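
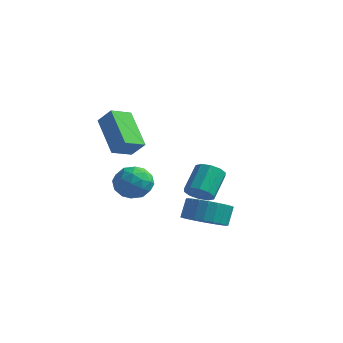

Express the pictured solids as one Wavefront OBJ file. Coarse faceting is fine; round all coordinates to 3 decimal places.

v -2.349 -1.987 1.86
v -3.708 -1.288 3.134
v -2.146 -1.027 1.549
v -3.505 -0.327 2.823
v -1.695 -1.913 2.517
v -3.054 -1.213 3.791
v -1.492 -0.952 2.206
v -2.851 -0.253 3.48
v -1.724 2.671 -1.58
v -1.054 2.836 -1.596
v -1.287 3.874 -0.596
v -1.956 3.709 -0.58
v -1.255 3.073 -1.888
v -1.488 4.111 -0.888
v -1.635 3.156 -2.063
v -1.868 4.194 -1.063
v -2.049 3.054 -2.053
v -2.282 4.092 -1.053
v -2.339 2.805 -1.863
v -2.571 3.843 -0.862
v -2.393 2.506 -1.564
v -2.626 3.544 -0.564
v -2.192 2.269 -1.272
v -2.425 3.307 -0.272
v -1.812 2.186 -1.097
v -2.045 3.224 -0.097
v -1.398 2.288 -1.107
v -1.631 3.326 -0.107
v -1.109 2.537 -1.298
v -1.341 3.575 -0.297
v -2.787 -0.643 0.488
v -1.936 -0.515 0.688
v -2.404 -1.325 -0.708
v -1.553 -1.197 -0.508
v -2.042 -1.75 -0.023
v -2.279 -1.328 0.716
v -2.061 -0.512 -0.736
v -2.298 -0.09 0.003
v -1.488 -0.433 -0.069
v -1.476 -1.199 0.372
v -2.864 -0.641 -0.392
v -2.852 -1.407 0.049
v -2.396 -0.519 0.693
v -1.944 -1.321 -0.713
v -2.232 -1.646 -0.428
v -1.732 -1.571 -0.31
v -2.597 -0.997 0.709
v -2.097 -0.922 0.827
v -2.158 -1.648 0.409
v -2.243 -0.918 -0.847
v -1.743 -0.843 -0.729
v -2.608 -0.269 0.29
v -2.108 -0.194 0.408
v -2.182 -0.192 -0.429
v -1.632 -0.396 0.365
v -1.406 -0.797 -0.337
v -1.705 -0.394 -0.471
v -1.845 -0.146 -0.037
v -1.625 -0.845 0.625
v -1.399 -1.247 -0.078
v -1.686 -1.572 0.207
v -1.826 -1.324 0.641
v -1.361 -0.798 0.18
v -2.941 -0.593 0.058
v -2.715 -0.995 -0.645
v -2.514 -0.516 -0.661
v -2.654 -0.268 -0.227
v -2.934 -1.043 0.317
v -2.708 -1.444 -0.385
v -2.495 -1.694 0.017
v -2.635 -1.446 0.451
v -2.979 -1.042 -0.2
v -0.556 1.579 -2.517
v 0.407 1.43 -2.346
v 0.32 1.891 -1.452
v -0.644 2.041 -1.623
v 0.414 1.773 -2.522
v 0.327 2.235 -1.628
v 0.274 2.087 -2.698
v 0.187 2.549 -1.804
v 0.007 2.323 -2.846
v -0.08 2.785 -1.952
v -0.346 2.447 -2.945
v -0.433 2.909 -2.051
v -0.73 2.438 -2.978
v -0.818 2.9 -2.084
v -1.089 2.298 -2.941
v -1.176 2.76 -2.047
v -1.366 2.049 -2.839
v -1.453 2.511 -1.945
v -1.52 1.729 -2.688
v -1.607 2.19 -1.794
v -1.527 1.385 -2.512
v -1.614 1.847 -1.618
v -1.387 1.071 -2.336
v -1.474 1.533 -1.442
v -1.12 0.835 -2.188
v -1.207 1.297 -1.294
v -0.767 0.711 -2.089
v -0.854 1.173 -1.195
v -0.382 0.72 -2.056
v -0.47 1.182 -1.162
v -0.024 0.86 -2.093
v -0.111 1.322 -1.199
v 0.253 1.109 -2.195
v 0.166 1.571 -1.301
f 2 4 1
f 5 2 1
f 1 4 3
f 3 5 1
f 2 8 4
f 6 2 5
f 6 8 2
f 4 8 3
f 7 5 3
f 3 8 7
f 7 6 5
f 8 6 7
f 10 9 13
f 10 13 11
f 11 13 14
f 11 14 12
f 13 9 15
f 13 15 14
f 14 15 16
f 14 16 12
f 15 9 17
f 15 17 16
f 16 17 18
f 16 18 12
f 17 9 19
f 17 19 18
f 18 19 20
f 18 20 12
f 19 9 21
f 19 21 20
f 20 21 22
f 20 22 12
f 21 9 23
f 21 23 22
f 22 23 24
f 22 24 12
f 23 9 25
f 23 25 24
f 24 25 26
f 24 26 12
f 25 9 27
f 25 27 26
f 26 27 28
f 26 28 12
f 27 9 29
f 27 29 28
f 28 29 30
f 28 30 12
f 29 9 10
f 29 10 30
f 30 10 11
f 30 11 12
f 31 68 47
f 68 42 71
f 47 71 36
f 68 71 47
f 31 47 43
f 47 36 48
f 43 48 32
f 47 48 43
f 31 43 52
f 43 32 53
f 52 53 38
f 43 53 52
f 31 52 64
f 52 38 67
f 64 67 41
f 52 67 64
f 31 64 68
f 64 41 72
f 68 72 42
f 64 72 68
f 32 48 59
f 48 36 62
f 59 62 40
f 48 62 59
f 36 71 49
f 71 42 70
f 49 70 35
f 71 70 49
f 42 72 69
f 72 41 65
f 69 65 33
f 72 65 69
f 41 67 66
f 67 38 54
f 66 54 37
f 67 54 66
f 38 53 58
f 53 32 55
f 58 55 39
f 53 55 58
f 34 60 46
f 60 40 61
f 46 61 35
f 60 61 46
f 34 46 44
f 46 35 45
f 44 45 33
f 46 45 44
f 34 44 51
f 44 33 50
f 51 50 37
f 44 50 51
f 34 51 56
f 51 37 57
f 56 57 39
f 51 57 56
f 34 56 60
f 56 39 63
f 60 63 40
f 56 63 60
f 35 61 49
f 61 40 62
f 49 62 36
f 61 62 49
f 33 45 69
f 45 35 70
f 69 70 42
f 45 70 69
f 37 50 66
f 50 33 65
f 66 65 41
f 50 65 66
f 39 57 58
f 57 37 54
f 58 54 38
f 57 54 58
f 40 63 59
f 63 39 55
f 59 55 32
f 63 55 59
f 74 73 77
f 74 77 75
f 75 77 78
f 75 78 76
f 77 73 79
f 77 79 78
f 78 79 80
f 78 80 76
f 79 73 81
f 79 81 80
f 80 81 82
f 80 82 76
f 81 73 83
f 81 83 82
f 82 83 84
f 82 84 76
f 83 73 85
f 83 85 84
f 84 85 86
f 84 86 76
f 85 73 87
f 85 87 86
f 86 87 88
f 86 88 76
f 87 73 89
f 87 89 88
f 88 89 90
f 88 90 76
f 89 73 91
f 89 91 90
f 90 91 92
f 90 92 76
f 91 73 93
f 91 93 92
f 92 93 94
f 92 94 76
f 93 73 95
f 93 95 94
f 94 95 96
f 94 96 76
f 95 73 97
f 95 97 96
f 96 97 98
f 96 98 76
f 97 73 99
f 97 99 98
f 98 99 100
f 98 100 76
f 99 73 101
f 99 101 100
f 100 101 102
f 100 102 76
f 101 73 103
f 101 103 102
f 102 103 104
f 102 104 76
f 103 73 105
f 103 105 104
f 104 105 106
f 104 106 76
f 105 73 74
f 105 74 106
f 106 74 75
f 106 75 76



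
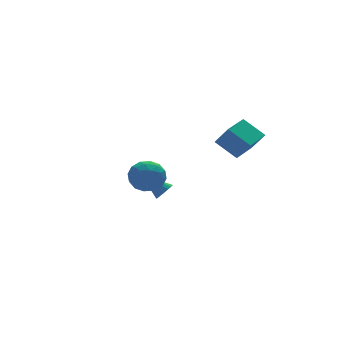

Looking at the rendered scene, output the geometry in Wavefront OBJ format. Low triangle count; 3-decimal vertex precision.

v 0.538 -3.192 2.194
v 0.961 -3.955 3.352
v 1.924 -2.186 2.351
v 2.347 -2.949 3.509
v 1.373 -4.191 1.231
v 1.796 -4.954 2.389
v 2.759 -3.185 1.388
v 3.182 -3.948 2.546
v -3.486 -1.535 -0.599
v -2.451 -1.883 -0.819
v -3.649 -2.817 0.659
v -2.614 -3.165 0.439
v -2.777 -2.178 0.93
v -2.677 -1.385 0.152
v -3.423 -3.315 -0.312
v -3.323 -2.522 -1.09
v -2.412 -2.983 -0.642
v -2.012 -2.28 0.125
v -4.088 -2.42 -0.285
v -3.688 -1.717 0.482
v -2.954 -1.597 -0.82
v -3.146 -3.103 0.66
v -3.242 -2.523 0.948
v -2.633 -2.727 0.819
v -3.087 -1.304 -0.249
v -2.478 -1.509 -0.378
v -2.67 -1.682 0.65
v -3.622 -3.191 0.218
v -3.013 -3.396 0.089
v -3.467 -1.973 -0.979
v -2.858 -2.177 -1.108
v -3.43 -3.018 -0.81
v -2.323 -2.448 -0.845
v -2.418 -3.201 -0.105
v -2.894 -3.289 -0.547
v -2.835 -2.823 -1.004
v -2.088 -2.034 -0.394
v -2.184 -2.788 0.346
v -2.28 -2.207 0.634
v -2.221 -1.742 0.177
v -2.065 -2.681 -0.29
v -3.916 -1.912 -0.506
v -4.012 -2.666 0.234
v -3.879 -2.958 -0.337
v -3.82 -2.493 -0.794
v -3.682 -1.499 -0.055
v -3.777 -2.252 0.685
v -3.265 -1.877 0.844
v -3.206 -1.411 0.387
v -4.035 -2.019 0.13
v 0.452 3.338 -4.265
v 0.901 3.196 -3.747
v -0.592 4.302 -3.095
v 1.013 3.461 -3.865
v 1.015 3.702 -4.062
v 0.905 3.871 -4.3
v 0.705 3.935 -4.53
v 0.455 3.88 -4.708
v 0.205 3.718 -4.798
v 0.003 3.481 -4.783
v -0.109 3.216 -4.665
v -0.111 2.975 -4.467
v -0.001 2.806 -4.23
v 0.199 2.742 -4
v 0.449 2.797 -3.822
v 0.699 2.959 -3.731
f 2 4 1
f 5 2 1
f 1 4 3
f 3 5 1
f 2 8 4
f 6 2 5
f 6 8 2
f 4 8 3
f 7 5 3
f 3 8 7
f 7 6 5
f 8 6 7
f 9 46 25
f 46 20 49
f 25 49 14
f 46 49 25
f 9 25 21
f 25 14 26
f 21 26 10
f 25 26 21
f 9 21 30
f 21 10 31
f 30 31 16
f 21 31 30
f 9 30 42
f 30 16 45
f 42 45 19
f 30 45 42
f 9 42 46
f 42 19 50
f 46 50 20
f 42 50 46
f 10 26 37
f 26 14 40
f 37 40 18
f 26 40 37
f 14 49 27
f 49 20 48
f 27 48 13
f 49 48 27
f 20 50 47
f 50 19 43
f 47 43 11
f 50 43 47
f 19 45 44
f 45 16 32
f 44 32 15
f 45 32 44
f 16 31 36
f 31 10 33
f 36 33 17
f 31 33 36
f 12 38 24
f 38 18 39
f 24 39 13
f 38 39 24
f 12 24 22
f 24 13 23
f 22 23 11
f 24 23 22
f 12 22 29
f 22 11 28
f 29 28 15
f 22 28 29
f 12 29 34
f 29 15 35
f 34 35 17
f 29 35 34
f 12 34 38
f 34 17 41
f 38 41 18
f 34 41 38
f 13 39 27
f 39 18 40
f 27 40 14
f 39 40 27
f 11 23 47
f 23 13 48
f 47 48 20
f 23 48 47
f 15 28 44
f 28 11 43
f 44 43 19
f 28 43 44
f 17 35 36
f 35 15 32
f 36 32 16
f 35 32 36
f 18 41 37
f 41 17 33
f 37 33 10
f 41 33 37
f 52 51 54
f 52 54 53
f 54 51 55
f 54 55 53
f 55 51 56
f 55 56 53
f 56 51 57
f 56 57 53
f 57 51 58
f 57 58 53
f 58 51 59
f 58 59 53
f 59 51 60
f 59 60 53
f 60 51 61
f 60 61 53
f 61 51 62
f 61 62 53
f 62 51 63
f 62 63 53
f 63 51 64
f 63 64 53
f 64 51 65
f 64 65 53
f 65 51 66
f 65 66 53
f 66 51 52
f 66 52 53



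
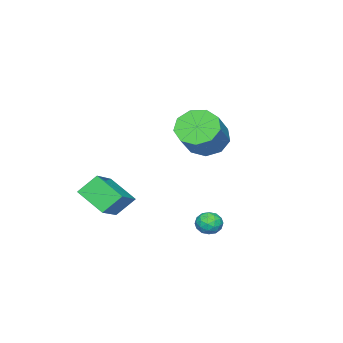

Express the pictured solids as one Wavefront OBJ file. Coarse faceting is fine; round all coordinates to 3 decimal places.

v 2.628 4.115 -0.012
v 2.946 3.935 -0.552
v 2.854 3.185 0.432
v 3.172 3.005 -0.108
v 3.416 3.475 0.273
v 3.276 4.049 -0.002
v 2.524 3.071 -0.118
v 2.384 3.645 -0.393
v 2.882 3.289 -0.617
v 3.433 3.539 -0.376
v 2.367 3.581 0.256
v 2.918 3.831 0.497
v 2.767 4.106 -0.321
v 3.033 3.014 0.201
v 3.176 3.29 0.425
v 3.363 3.184 0.108
v 2.961 4.174 0.002
v 3.148 4.068 -0.315
v 3.425 3.797 0.17
v 2.652 3.052 0.195
v 2.839 2.946 -0.122
v 2.437 3.936 -0.228
v 2.624 3.83 -0.545
v 2.375 3.323 -0.29
v 2.916 3.621 -0.677
v 3.049 3.075 -0.416
v 2.668 3.113 -0.422
v 2.586 3.451 -0.583
v 3.24 3.768 -0.535
v 3.373 3.221 -0.274
v 3.517 3.497 -0.05
v 3.435 3.835 -0.211
v 3.203 3.388 -0.573
v 2.427 3.899 0.154
v 2.56 3.352 0.415
v 2.365 3.285 0.091
v 2.283 3.623 -0.07
v 2.751 4.045 0.296
v 2.884 3.499 0.557
v 3.214 3.669 0.463
v 3.132 4.007 0.302
v 2.597 3.732 0.453
v 1.393 -1.277 -0.395
v 1.297 -2.703 0.506
v 3.154 -0.782 0.575
v 3.057 -2.208 1.477
v 2.063 -1.892 -1.297
v 1.966 -3.318 -0.395
v 3.823 -1.397 -0.326
v 3.727 -2.823 0.575
v -1.733 0.548 2.753
v -1.082 0.894 1.937
v 0.345 1.258 3.23
v -0.307 0.912 4.047
v -1.479 1.471 2.212
v -0.052 1.835 3.505
v -1.995 1.616 2.74
v -0.568 1.981 4.034
v -2.388 1.262 3.275
v -0.961 1.626 4.568
v -2.476 0.573 3.565
v -1.049 0.938 4.858
v -2.216 -0.127 3.476
v -0.789 0.237 4.769
v -1.73 -0.512 3.048
v -0.303 -0.147 4.342
v -1.246 -0.401 2.483
v 0.181 -0.036 3.776
v -0.99 0.154 2.044
v 0.437 0.519 3.337
f 1 38 17
f 38 12 41
f 17 41 6
f 38 41 17
f 1 17 13
f 17 6 18
f 13 18 2
f 17 18 13
f 1 13 22
f 13 2 23
f 22 23 8
f 13 23 22
f 1 22 34
f 22 8 37
f 34 37 11
f 22 37 34
f 1 34 38
f 34 11 42
f 38 42 12
f 34 42 38
f 2 18 29
f 18 6 32
f 29 32 10
f 18 32 29
f 6 41 19
f 41 12 40
f 19 40 5
f 41 40 19
f 12 42 39
f 42 11 35
f 39 35 3
f 42 35 39
f 11 37 36
f 37 8 24
f 36 24 7
f 37 24 36
f 8 23 28
f 23 2 25
f 28 25 9
f 23 25 28
f 4 30 16
f 30 10 31
f 16 31 5
f 30 31 16
f 4 16 14
f 16 5 15
f 14 15 3
f 16 15 14
f 4 14 21
f 14 3 20
f 21 20 7
f 14 20 21
f 4 21 26
f 21 7 27
f 26 27 9
f 21 27 26
f 4 26 30
f 26 9 33
f 30 33 10
f 26 33 30
f 5 31 19
f 31 10 32
f 19 32 6
f 31 32 19
f 3 15 39
f 15 5 40
f 39 40 12
f 15 40 39
f 7 20 36
f 20 3 35
f 36 35 11
f 20 35 36
f 9 27 28
f 27 7 24
f 28 24 8
f 27 24 28
f 10 33 29
f 33 9 25
f 29 25 2
f 33 25 29
f 44 46 43
f 47 44 43
f 43 46 45
f 45 47 43
f 44 50 46
f 48 44 47
f 48 50 44
f 46 50 45
f 49 47 45
f 45 50 49
f 49 48 47
f 50 48 49
f 52 51 55
f 52 55 53
f 53 55 56
f 53 56 54
f 55 51 57
f 55 57 56
f 56 57 58
f 56 58 54
f 57 51 59
f 57 59 58
f 58 59 60
f 58 60 54
f 59 51 61
f 59 61 60
f 60 61 62
f 60 62 54
f 61 51 63
f 61 63 62
f 62 63 64
f 62 64 54
f 63 51 65
f 63 65 64
f 64 65 66
f 64 66 54
f 65 51 67
f 65 67 66
f 66 67 68
f 66 68 54
f 67 51 69
f 67 69 68
f 68 69 70
f 68 70 54
f 69 51 52
f 69 52 70
f 70 52 53
f 70 53 54



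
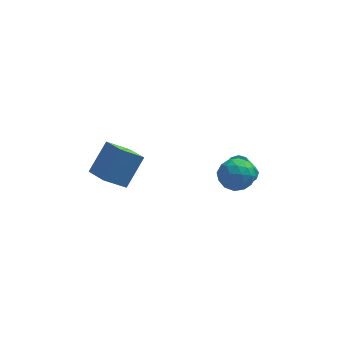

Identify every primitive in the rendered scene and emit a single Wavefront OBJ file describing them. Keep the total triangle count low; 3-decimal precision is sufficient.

v -2.365 -1.16 0.147
v -1.666 -0.287 1.414
v -3.053 -0.072 -0.223
v -2.355 0.801 1.044
v -1.425 -0.821 -0.604
v -0.727 0.052 0.663
v -2.114 0.267 -0.974
v -1.415 1.14 0.293
v 2.7 0.953 -1.553
v 3.215 1.51 -1.101
v 3.085 -0.11 -0.679
v 3.6 0.447 -0.227
v 2.721 0.528 -0.189
v 2.483 1.185 -0.729
v 3.817 0.215 -1.051
v 3.579 0.872 -1.591
v 3.905 1.054 -0.791
v 3.228 1.248 -0.258
v 3.072 0.152 -1.522
v 2.395 0.346 -0.989
v 2.924 1.325 -1.404
v 3.376 0.075 -0.376
v 2.859 0.122 -0.354
v 3.162 0.45 -0.088
v 2.494 1.134 -1.185
v 2.797 1.461 -0.919
v 2.506 0.884 -0.383
v 3.503 -0.061 -0.861
v 3.806 0.266 -0.595
v 3.138 0.95 -1.692
v 3.441 1.278 -1.426
v 3.794 0.516 -1.397
v 3.632 1.385 -0.956
v 3.858 0.76 -0.442
v 3.986 0.623 -0.927
v 3.846 1.009 -1.244
v 3.234 1.498 -0.643
v 3.46 0.873 -0.129
v 2.944 0.921 -0.106
v 2.804 1.307 -0.424
v 3.64 1.23 -0.46
v 2.84 0.527 -1.651
v 3.066 -0.098 -1.137
v 3.496 0.093 -1.356
v 3.356 0.479 -1.674
v 2.442 0.64 -1.338
v 2.668 0.015 -0.824
v 2.454 0.391 -0.536
v 2.314 0.777 -0.853
v 2.66 0.17 -1.32
v 3.638 3.941 -3.592
v 4.165 3.904 -3.406
v 3.729 3.343 -2.282
v 3.202 3.379 -2.468
v 4.011 4.238 -3.299
v 3.575 3.677 -2.175
v 3.682 4.433 -3.329
v 3.246 3.871 -2.205
v 3.333 4.398 -3.482
v 2.897 3.836 -2.358
v 3.127 4.148 -3.687
v 2.69 3.587 -2.563
v 3.159 3.802 -3.847
v 2.723 3.24 -2.723
v 3.416 3.521 -3.888
v 2.98 2.959 -2.764
v 3.777 3.436 -3.791
v 3.341 2.874 -2.667
v 4.072 3.588 -3.6
v 3.636 3.026 -2.476
f 2 4 1
f 5 2 1
f 1 4 3
f 3 5 1
f 2 8 4
f 6 2 5
f 6 8 2
f 4 8 3
f 7 5 3
f 3 8 7
f 7 6 5
f 8 6 7
f 9 46 25
f 46 20 49
f 25 49 14
f 46 49 25
f 9 25 21
f 25 14 26
f 21 26 10
f 25 26 21
f 9 21 30
f 21 10 31
f 30 31 16
f 21 31 30
f 9 30 42
f 30 16 45
f 42 45 19
f 30 45 42
f 9 42 46
f 42 19 50
f 46 50 20
f 42 50 46
f 10 26 37
f 26 14 40
f 37 40 18
f 26 40 37
f 14 49 27
f 49 20 48
f 27 48 13
f 49 48 27
f 20 50 47
f 50 19 43
f 47 43 11
f 50 43 47
f 19 45 44
f 45 16 32
f 44 32 15
f 45 32 44
f 16 31 36
f 31 10 33
f 36 33 17
f 31 33 36
f 12 38 24
f 38 18 39
f 24 39 13
f 38 39 24
f 12 24 22
f 24 13 23
f 22 23 11
f 24 23 22
f 12 22 29
f 22 11 28
f 29 28 15
f 22 28 29
f 12 29 34
f 29 15 35
f 34 35 17
f 29 35 34
f 12 34 38
f 34 17 41
f 38 41 18
f 34 41 38
f 13 39 27
f 39 18 40
f 27 40 14
f 39 40 27
f 11 23 47
f 23 13 48
f 47 48 20
f 23 48 47
f 15 28 44
f 28 11 43
f 44 43 19
f 28 43 44
f 17 35 36
f 35 15 32
f 36 32 16
f 35 32 36
f 18 41 37
f 41 17 33
f 37 33 10
f 41 33 37
f 52 51 55
f 52 55 53
f 53 55 56
f 53 56 54
f 55 51 57
f 55 57 56
f 56 57 58
f 56 58 54
f 57 51 59
f 57 59 58
f 58 59 60
f 58 60 54
f 59 51 61
f 59 61 60
f 60 61 62
f 60 62 54
f 61 51 63
f 61 63 62
f 62 63 64
f 62 64 54
f 63 51 65
f 63 65 64
f 64 65 66
f 64 66 54
f 65 51 67
f 65 67 66
f 66 67 68
f 66 68 54
f 67 51 69
f 67 69 68
f 68 69 70
f 68 70 54
f 69 51 52
f 69 52 70
f 70 52 53
f 70 53 54



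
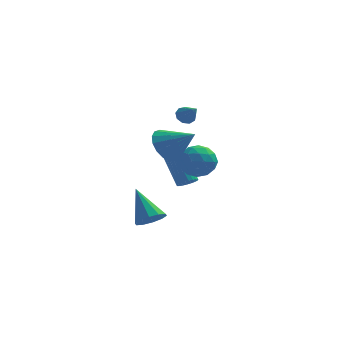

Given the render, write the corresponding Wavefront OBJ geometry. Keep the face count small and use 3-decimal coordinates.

v 0.546 -2.495 1.575
v 0.995 -2.842 0.801
v 1.814 -2.925 2.505
v 1.131 -2.403 0.82
v 1.132 -1.986 1.011
v 1 -1.684 1.332
v 0.763 -1.569 1.708
v 0.477 -1.666 2.054
v 0.206 -1.952 2.291
v 0.013 -2.363 2.363
v -0.057 -2.804 2.255
v 0.01 -3.174 1.992
v 0.201 -3.389 1.632
v 0.47 -3.398 1.26
v 0.757 -3.201 0.96
v 1.123 1.716 -2.641
v 1.515 1.547 -2.327
v 0.669 2.675 -0.665
v 0.277 2.844 -0.979
v 1.597 1.721 -2.404
v 0.751 2.849 -0.741
v 1.606 1.894 -2.517
v 0.76 3.022 -0.854
v 1.542 2.04 -2.648
v 0.696 3.168 -0.986
v 1.414 2.137 -2.779
v 0.568 3.265 -1.116
v 1.242 2.169 -2.889
v 0.396 3.298 -1.226
v 1.051 2.133 -2.961
v 0.206 3.261 -1.298
v 0.872 2.033 -2.984
v 0.026 3.161 -1.321
v 0.731 1.885 -2.955
v -0.115 3.013 -1.293
v 0.649 1.711 -2.879
v -0.197 2.839 -1.216
v 0.64 1.538 -2.766
v -0.206 2.666 -1.103
v 0.704 1.392 -2.634
v -0.142 2.52 -0.972
v 0.832 1.295 -2.504
v -0.014 2.423 -0.841
v 1.004 1.262 -2.394
v 0.158 2.391 -0.731
v 1.194 1.299 -2.322
v 0.349 2.427 -0.659
v 1.374 1.399 -2.299
v 0.528 2.527 -0.636
v -0.356 -0.436 -4.049
v 0.037 -0.833 -3.505
v -1.164 0.676 -2.651
v 0.31 -0.461 -3.644
v 0.328 -0.079 -3.938
v 0.085 0.167 -4.274
v -0.327 0.182 -4.524
v -0.75 -0.039 -4.592
v -1.023 -0.411 -4.453
v -1.041 -0.793 -4.16
v -0.798 -1.039 -3.824
v -0.386 -1.054 -3.574
v 1.677 0.303 -0.1
v 2.499 -0.135 0.068
v 1.021 -1.045 -0.408
v 1.843 -1.483 -0.24
v 1.366 -1.082 0.472
v 1.771 -0.249 0.663
v 1.749 -0.931 -1.003
v 2.154 -0.098 -0.812
v 2.543 -0.898 -0.489
v 2.306 -0.991 0.422
v 1.214 -0.189 -0.762
v 0.977 -0.282 0.149
v 2.146 0.203 0.011
v 1.374 -1.383 -0.351
v 1.094 -1.147 0.067
v 1.577 -1.404 0.166
v 1.718 0.136 0.36
v 2.201 -0.122 0.46
v 1.535 -0.679 0.697
v 1.319 -1.058 -0.8
v 1.802 -1.316 -0.7
v 1.943 0.224 -0.506
v 2.426 -0.033 -0.407
v 1.985 -0.501 -1.037
v 2.655 -0.503 -0.218
v 2.269 -1.296 -0.399
v 2.214 -0.972 -0.847
v 2.452 -0.482 -0.735
v 2.515 -0.558 0.318
v 2.13 -1.351 0.137
v 1.849 -1.115 0.555
v 2.088 -0.625 0.667
v 2.541 -1.007 -0.01
v 1.39 0.171 -0.477
v 1.005 -0.622 -0.658
v 1.432 -0.555 -1.007
v 1.671 -0.065 -0.895
v 1.251 0.116 0.059
v 0.865 -0.677 -0.122
v 1.068 -0.698 0.395
v 1.306 -0.208 0.507
v 0.979 -0.173 -0.33
v 1.135 0.482 2.199
v 1.328 0.232 1.798
v 1.685 -0.282 2.941
v 1.546 0.486 1.897
v 1.572 0.738 2.137
v 1.394 0.87 2.406
v 1.094 0.821 2.578
v 0.813 0.614 2.572
v 0.683 0.345 2.392
v 0.764 0.141 2.121
v 1.019 0.096 1.887
f 2 1 4
f 2 4 3
f 4 1 5
f 4 5 3
f 5 1 6
f 5 6 3
f 6 1 7
f 6 7 3
f 7 1 8
f 7 8 3
f 8 1 9
f 8 9 3
f 9 1 10
f 9 10 3
f 10 1 11
f 10 11 3
f 11 1 12
f 11 12 3
f 12 1 13
f 12 13 3
f 13 1 14
f 13 14 3
f 14 1 15
f 14 15 3
f 15 1 2
f 15 2 3
f 17 16 20
f 17 20 18
f 18 20 21
f 18 21 19
f 20 16 22
f 20 22 21
f 21 22 23
f 21 23 19
f 22 16 24
f 22 24 23
f 23 24 25
f 23 25 19
f 24 16 26
f 24 26 25
f 25 26 27
f 25 27 19
f 26 16 28
f 26 28 27
f 27 28 29
f 27 29 19
f 28 16 30
f 28 30 29
f 29 30 31
f 29 31 19
f 30 16 32
f 30 32 31
f 31 32 33
f 31 33 19
f 32 16 34
f 32 34 33
f 33 34 35
f 33 35 19
f 34 16 36
f 34 36 35
f 35 36 37
f 35 37 19
f 36 16 38
f 36 38 37
f 37 38 39
f 37 39 19
f 38 16 40
f 38 40 39
f 39 40 41
f 39 41 19
f 40 16 42
f 40 42 41
f 41 42 43
f 41 43 19
f 42 16 44
f 42 44 43
f 43 44 45
f 43 45 19
f 44 16 46
f 44 46 45
f 45 46 47
f 45 47 19
f 46 16 48
f 46 48 47
f 47 48 49
f 47 49 19
f 48 16 17
f 48 17 49
f 49 17 18
f 49 18 19
f 51 50 53
f 51 53 52
f 53 50 54
f 53 54 52
f 54 50 55
f 54 55 52
f 55 50 56
f 55 56 52
f 56 50 57
f 56 57 52
f 57 50 58
f 57 58 52
f 58 50 59
f 58 59 52
f 59 50 60
f 59 60 52
f 60 50 61
f 60 61 52
f 61 50 51
f 61 51 52
f 62 99 78
f 99 73 102
f 78 102 67
f 99 102 78
f 62 78 74
f 78 67 79
f 74 79 63
f 78 79 74
f 62 74 83
f 74 63 84
f 83 84 69
f 74 84 83
f 62 83 95
f 83 69 98
f 95 98 72
f 83 98 95
f 62 95 99
f 95 72 103
f 99 103 73
f 95 103 99
f 63 79 90
f 79 67 93
f 90 93 71
f 79 93 90
f 67 102 80
f 102 73 101
f 80 101 66
f 102 101 80
f 73 103 100
f 103 72 96
f 100 96 64
f 103 96 100
f 72 98 97
f 98 69 85
f 97 85 68
f 98 85 97
f 69 84 89
f 84 63 86
f 89 86 70
f 84 86 89
f 65 91 77
f 91 71 92
f 77 92 66
f 91 92 77
f 65 77 75
f 77 66 76
f 75 76 64
f 77 76 75
f 65 75 82
f 75 64 81
f 82 81 68
f 75 81 82
f 65 82 87
f 82 68 88
f 87 88 70
f 82 88 87
f 65 87 91
f 87 70 94
f 91 94 71
f 87 94 91
f 66 92 80
f 92 71 93
f 80 93 67
f 92 93 80
f 64 76 100
f 76 66 101
f 100 101 73
f 76 101 100
f 68 81 97
f 81 64 96
f 97 96 72
f 81 96 97
f 70 88 89
f 88 68 85
f 89 85 69
f 88 85 89
f 71 94 90
f 94 70 86
f 90 86 63
f 94 86 90
f 105 104 107
f 105 107 106
f 107 104 108
f 107 108 106
f 108 104 109
f 108 109 106
f 109 104 110
f 109 110 106
f 110 104 111
f 110 111 106
f 111 104 112
f 111 112 106
f 112 104 113
f 112 113 106
f 113 104 114
f 113 114 106
f 114 104 105
f 114 105 106



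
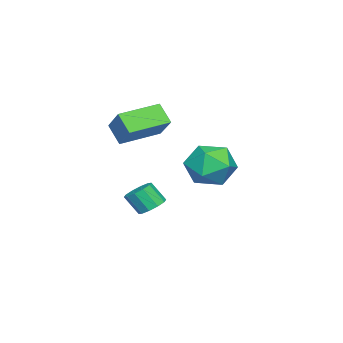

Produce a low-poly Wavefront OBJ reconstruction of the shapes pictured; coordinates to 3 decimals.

v 2.803 2.372 0.543
v 3.61 3.004 1.278
v 4.35 1.796 -0.658
v 5.157 2.428 0.077
v 4.591 1.387 0.511
v 3.636 1.743 1.253
v 4.324 3.057 -0.633
v 3.369 3.413 0.109
v 4.55 3.428 0.551
v 4.715 2.396 1.258
v 3.245 2.404 -0.638
v 3.41 1.372 0.069
v 2.207 -0.52 1.273
v 1.803 -1.193 2.167
v 3.129 0.311 2.313
v 2.725 -0.361 3.208
v 3.735 -1.839 0.972
v 3.331 -2.511 1.867
v 4.657 -1.007 2.013
v 4.253 -1.68 2.907
v 1.177 -1.3 -3.653
v 1.527 -1.825 -4.039
v 1.593 -2.506 -3.053
v 1.243 -1.98 -2.667
v 1.843 -1.543 -3.866
v 1.909 -2.224 -2.88
v 1.904 -1.168 -3.611
v 1.97 -1.849 -2.625
v 1.688 -0.843 -3.372
v 1.754 -1.524 -2.386
v 1.276 -0.693 -3.241
v 1.342 -1.374 -2.255
v 0.827 -0.774 -3.267
v 0.893 -1.455 -2.281
v 0.511 -1.056 -3.44
v 0.577 -1.737 -2.454
v 0.45 -1.431 -3.695
v 0.516 -2.112 -2.709
v 0.666 -1.756 -3.934
v 0.732 -2.437 -2.948
v 1.078 -1.906 -4.065
v 1.144 -2.587 -3.079
f 1 12 6
f 1 6 2
f 1 2 8
f 1 8 11
f 1 11 12
f 2 6 10
f 6 12 5
f 12 11 3
f 11 8 7
f 8 2 9
f 4 10 5
f 4 5 3
f 4 3 7
f 4 7 9
f 4 9 10
f 5 10 6
f 3 5 12
f 7 3 11
f 9 7 8
f 10 9 2
f 14 16 13
f 17 14 13
f 13 16 15
f 15 17 13
f 14 20 16
f 18 14 17
f 18 20 14
f 16 20 15
f 19 17 15
f 15 20 19
f 19 18 17
f 20 18 19
f 22 21 25
f 22 25 23
f 23 25 26
f 23 26 24
f 25 21 27
f 25 27 26
f 26 27 28
f 26 28 24
f 27 21 29
f 27 29 28
f 28 29 30
f 28 30 24
f 29 21 31
f 29 31 30
f 30 31 32
f 30 32 24
f 31 21 33
f 31 33 32
f 32 33 34
f 32 34 24
f 33 21 35
f 33 35 34
f 34 35 36
f 34 36 24
f 35 21 37
f 35 37 36
f 36 37 38
f 36 38 24
f 37 21 39
f 37 39 38
f 38 39 40
f 38 40 24
f 39 21 41
f 39 41 40
f 40 41 42
f 40 42 24
f 41 21 22
f 41 22 42
f 42 22 23
f 42 23 24



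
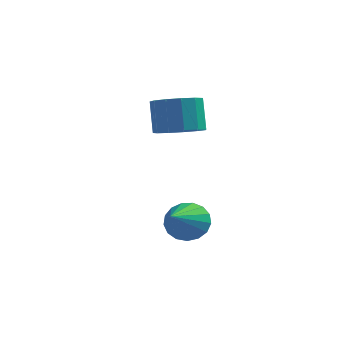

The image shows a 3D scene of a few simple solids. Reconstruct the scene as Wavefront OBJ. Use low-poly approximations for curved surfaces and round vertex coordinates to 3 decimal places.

v 0.117 1.158 -1.767
v 0.911 1.025 -2.096
v 0.223 -0.678 -0.773
v 0.984 1.224 -1.738
v 0.858 1.407 -1.386
v 0.562 1.533 -1.121
v 0.164 1.574 -1.005
v -0.244 1.518 -1.063
v -0.57 1.381 -1.282
v -0.739 1.192 -1.613
v -0.711 0.995 -1.979
v -0.494 0.835 -2.296
v -0.137 0.75 -2.493
v 0.278 0.758 -2.523
v 0.657 0.857 -2.38
v -1.092 3.484 1.667
v -0.333 4.104 1.628
v -0.65 4.575 2.995
v -1.408 3.956 3.033
v -0.77 4.38 1.432
v -1.086 4.851 2.799
v -1.308 4.371 1.31
v -1.625 4.843 2.677
v -1.778 4.081 1.302
v -2.094 4.553 2.668
v -2.03 3.602 1.409
v -2.346 4.073 2.776
v -1.984 3.085 1.598
v -2.3 3.556 2.965
v -1.655 2.695 1.809
v -1.971 3.166 3.175
v -1.147 2.555 1.974
v -1.463 3.027 3.341
v -0.621 2.711 2.042
v -0.938 3.183 3.409
v -0.245 3.112 1.991
v -0.562 3.584 3.358
v -0.138 3.631 1.837
v -0.454 4.103 3.203
f 2 1 4
f 2 4 3
f 4 1 5
f 4 5 3
f 5 1 6
f 5 6 3
f 6 1 7
f 6 7 3
f 7 1 8
f 7 8 3
f 8 1 9
f 8 9 3
f 9 1 10
f 9 10 3
f 10 1 11
f 10 11 3
f 11 1 12
f 11 12 3
f 12 1 13
f 12 13 3
f 13 1 14
f 13 14 3
f 14 1 15
f 14 15 3
f 15 1 2
f 15 2 3
f 17 16 20
f 17 20 18
f 18 20 21
f 18 21 19
f 20 16 22
f 20 22 21
f 21 22 23
f 21 23 19
f 22 16 24
f 22 24 23
f 23 24 25
f 23 25 19
f 24 16 26
f 24 26 25
f 25 26 27
f 25 27 19
f 26 16 28
f 26 28 27
f 27 28 29
f 27 29 19
f 28 16 30
f 28 30 29
f 29 30 31
f 29 31 19
f 30 16 32
f 30 32 31
f 31 32 33
f 31 33 19
f 32 16 34
f 32 34 33
f 33 34 35
f 33 35 19
f 34 16 36
f 34 36 35
f 35 36 37
f 35 37 19
f 36 16 38
f 36 38 37
f 37 38 39
f 37 39 19
f 38 16 17
f 38 17 39
f 39 17 18
f 39 18 19



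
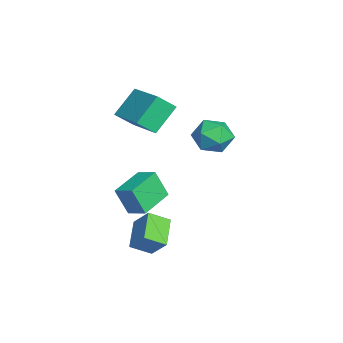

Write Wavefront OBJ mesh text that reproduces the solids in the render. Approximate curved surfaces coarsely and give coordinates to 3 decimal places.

v 3.113 -1.621 -3.059
v 1.82 -1.42 -2.39
v 2.98 -0.702 -3.591
v 1.687 -0.502 -2.922
v 3.673 -1.018 -2.158
v 2.38 -0.818 -1.489
v 3.54 -0.1 -2.69
v 2.247 0.101 -2.021
v -1.662 2.993 0.652
v -0.917 2.312 0.675
v -2.763 1.788 0.605
v -2.018 1.107 0.628
v -2.21 1.673 1.441
v -1.53 2.418 1.471
v -2.15 1.682 -0.191
v -1.47 2.427 -0.161
v -1.219 1.502 0.154
v -1.256 1.496 1.163
v -2.424 2.604 0.117
v -2.461 2.598 1.126
v -3.382 -0.464 2.157
v -3.185 -1.275 2.903
v -1.47 0.473 2.671
v -1.274 -0.339 3.418
v -2.626 -1.361 0.982
v -2.43 -2.173 1.729
v -0.715 -0.425 1.497
v -0.518 -1.236 2.243
v -1.228 -0.623 -2.617
v -1.353 -1.183 -1.285
v -0.617 0.097 -2.257
v -0.742 -0.463 -0.925
v 0.142 -1.637 -2.915
v 0.017 -2.197 -1.583
v 0.753 -0.917 -2.555
v 0.628 -1.477 -1.223
f 2 4 1
f 5 2 1
f 1 4 3
f 3 5 1
f 2 8 4
f 6 2 5
f 6 8 2
f 4 8 3
f 7 5 3
f 3 8 7
f 7 6 5
f 8 6 7
f 9 20 14
f 9 14 10
f 9 10 16
f 9 16 19
f 9 19 20
f 10 14 18
f 14 20 13
f 20 19 11
f 19 16 15
f 16 10 17
f 12 18 13
f 12 13 11
f 12 11 15
f 12 15 17
f 12 17 18
f 13 18 14
f 11 13 20
f 15 11 19
f 17 15 16
f 18 17 10
f 22 24 21
f 25 22 21
f 21 24 23
f 23 25 21
f 22 28 24
f 26 22 25
f 26 28 22
f 24 28 23
f 27 25 23
f 23 28 27
f 27 26 25
f 28 26 27
f 30 32 29
f 33 30 29
f 29 32 31
f 31 33 29
f 30 36 32
f 34 30 33
f 34 36 30
f 32 36 31
f 35 33 31
f 31 36 35
f 35 34 33
f 36 34 35



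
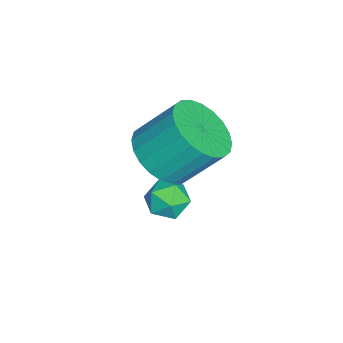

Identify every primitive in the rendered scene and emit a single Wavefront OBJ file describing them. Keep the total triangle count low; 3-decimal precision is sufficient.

v 0.277 3.028 1.16
v 0.868 3.299 1.109
v 0.692 2.081 0.951
v 1.283 2.352 0.9
v 0.988 2.319 1.481
v 0.731 2.904 1.61
v 0.829 2.476 0.45
v 0.572 3.061 0.579
v 1.209 2.957 0.671
v 1.307 2.86 1.308
v 0.253 2.52 0.752
v 0.351 2.423 1.389
v -1.897 2.139 0.076
v -0.989 2.57 -0.226
v -1.094 3.652 1.001
v -2.003 3.221 1.304
v -1.258 2.789 -0.443
v -1.363 3.872 0.784
v -1.624 2.91 -0.581
v -1.73 3.993 0.646
v -2.032 2.914 -0.619
v -2.137 3.996 0.608
v -2.419 2.799 -0.551
v -2.525 3.882 0.676
v -2.727 2.584 -0.388
v -2.833 3.667 0.839
v -2.909 2.301 -0.154
v -3.014 3.384 1.074
v -2.936 1.993 0.116
v -3.042 3.076 1.343
v -2.806 1.708 0.379
v -2.911 2.79 1.606
v -2.537 1.488 0.596
v -2.642 2.571 1.823
v -2.17 1.367 0.734
v -2.276 2.45 1.961
v -1.763 1.364 0.772
v -1.868 2.446 1.999
v -1.375 1.478 0.704
v -1.481 2.561 1.931
v -1.067 1.693 0.541
v -1.173 2.776 1.768
v -0.886 1.976 0.306
v -0.991 3.059 1.534
v -0.858 2.284 0.037
v -0.964 3.367 1.264
f 1 12 6
f 1 6 2
f 1 2 8
f 1 8 11
f 1 11 12
f 2 6 10
f 6 12 5
f 12 11 3
f 11 8 7
f 8 2 9
f 4 10 5
f 4 5 3
f 4 3 7
f 4 7 9
f 4 9 10
f 5 10 6
f 3 5 12
f 7 3 11
f 9 7 8
f 10 9 2
f 14 13 17
f 14 17 15
f 15 17 18
f 15 18 16
f 17 13 19
f 17 19 18
f 18 19 20
f 18 20 16
f 19 13 21
f 19 21 20
f 20 21 22
f 20 22 16
f 21 13 23
f 21 23 22
f 22 23 24
f 22 24 16
f 23 13 25
f 23 25 24
f 24 25 26
f 24 26 16
f 25 13 27
f 25 27 26
f 26 27 28
f 26 28 16
f 27 13 29
f 27 29 28
f 28 29 30
f 28 30 16
f 29 13 31
f 29 31 30
f 30 31 32
f 30 32 16
f 31 13 33
f 31 33 32
f 32 33 34
f 32 34 16
f 33 13 35
f 33 35 34
f 34 35 36
f 34 36 16
f 35 13 37
f 35 37 36
f 36 37 38
f 36 38 16
f 37 13 39
f 37 39 38
f 38 39 40
f 38 40 16
f 39 13 41
f 39 41 40
f 40 41 42
f 40 42 16
f 41 13 43
f 41 43 42
f 42 43 44
f 42 44 16
f 43 13 45
f 43 45 44
f 44 45 46
f 44 46 16
f 45 13 14
f 45 14 46
f 46 14 15
f 46 15 16



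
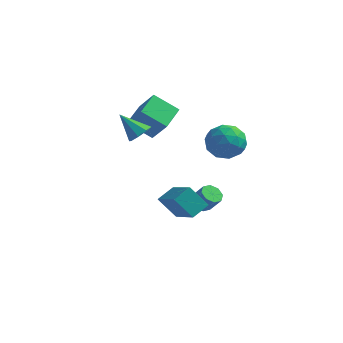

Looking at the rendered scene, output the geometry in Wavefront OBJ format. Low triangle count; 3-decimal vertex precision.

v -2.824 0.92 1.403
v -1.925 0.55 2.545
v -2.812 2.293 1.838
v -1.912 1.923 2.98
v -1.648 1.177 0.56
v -0.748 0.807 1.702
v -1.635 2.55 0.995
v -0.736 2.18 2.137
v -1.557 -0.308 1.601
v -1.12 -0.549 2.032
v -2.583 -0.312 2.639
v -1.127 -0.044 2.027
v -1.386 0.306 1.772
v -1.745 0.298 1.417
v -1.994 -0.066 1.17
v -1.987 -0.571 1.175
v -1.727 -0.922 1.43
v -1.368 -0.913 1.785
v 2.859 -0.808 3.387
v 3.72 -1.285 3.48
v 2.48 -1.735 2.14
v 3.341 -2.212 2.233
v 2.638 -2.322 2.919
v 2.873 -1.749 3.69
v 3.327 -1.271 1.93
v 3.562 -0.698 2.701
v 4.009 -1.571 2.579
v 3.583 -2.22 3.191
v 2.617 -0.8 2.429
v 2.191 -1.449 3.041
v 3.323 -0.965 3.543
v 2.877 -2.055 2.077
v 2.464 -2.119 2.481
v 2.97 -2.399 2.535
v 2.825 -1.238 3.667
v 3.331 -1.518 3.721
v 2.695 -2.127 3.392
v 2.869 -1.502 1.899
v 3.375 -1.782 1.953
v 3.23 -0.621 3.085
v 3.736 -0.901 3.139
v 3.505 -0.893 2.228
v 3.999 -1.414 3.068
v 3.776 -1.958 2.335
v 3.768 -1.406 2.157
v 3.906 -1.069 2.61
v 3.749 -1.795 3.428
v 3.526 -2.34 2.695
v 3.113 -2.405 3.098
v 3.251 -2.068 3.551
v 3.919 -1.964 2.898
v 2.674 -0.68 2.925
v 2.451 -1.225 2.192
v 2.949 -0.952 2.069
v 3.087 -0.615 2.522
v 2.424 -1.062 3.285
v 2.201 -1.606 2.552
v 2.294 -1.951 3.01
v 2.432 -1.614 3.463
v 2.281 -1.056 2.722
v 1.224 0.191 -2.52
v 1.68 0.168 -2.861
v 2.272 0.065 -2.061
v 1.816 0.089 -1.72
v 1.585 0.575 -2.737
v 2.177 0.472 -1.938
v 1.278 0.758 -2.487
v 1.87 0.655 -1.687
v 0.94 0.609 -2.255
v 1.532 0.506 -1.456
v 0.768 0.215 -2.179
v 1.36 0.112 -1.379
v 0.863 -0.192 -2.302
v 1.455 -0.295 -1.503
v 1.17 -0.375 -2.553
v 1.762 -0.478 -1.753
v 1.508 -0.226 -2.784
v 2.1 -0.329 -1.985
v 1.672 -3.591 -1.137
v 0.847 -3.699 -0.178
v 2.06 -2.82 -0.718
v 1.234 -2.927 0.242
v 2.986 -4.793 -0.142
v 2.16 -4.9 0.818
v 3.373 -4.021 0.278
v 2.548 -4.129 1.237
f 2 4 1
f 5 2 1
f 1 4 3
f 3 5 1
f 2 8 4
f 6 2 5
f 6 8 2
f 4 8 3
f 7 5 3
f 3 8 7
f 7 6 5
f 8 6 7
f 10 9 12
f 10 12 11
f 12 9 13
f 12 13 11
f 13 9 14
f 13 14 11
f 14 9 15
f 14 15 11
f 15 9 16
f 15 16 11
f 16 9 17
f 16 17 11
f 17 9 18
f 17 18 11
f 18 9 10
f 18 10 11
f 19 56 35
f 56 30 59
f 35 59 24
f 56 59 35
f 19 35 31
f 35 24 36
f 31 36 20
f 35 36 31
f 19 31 40
f 31 20 41
f 40 41 26
f 31 41 40
f 19 40 52
f 40 26 55
f 52 55 29
f 40 55 52
f 19 52 56
f 52 29 60
f 56 60 30
f 52 60 56
f 20 36 47
f 36 24 50
f 47 50 28
f 36 50 47
f 24 59 37
f 59 30 58
f 37 58 23
f 59 58 37
f 30 60 57
f 60 29 53
f 57 53 21
f 60 53 57
f 29 55 54
f 55 26 42
f 54 42 25
f 55 42 54
f 26 41 46
f 41 20 43
f 46 43 27
f 41 43 46
f 22 48 34
f 48 28 49
f 34 49 23
f 48 49 34
f 22 34 32
f 34 23 33
f 32 33 21
f 34 33 32
f 22 32 39
f 32 21 38
f 39 38 25
f 32 38 39
f 22 39 44
f 39 25 45
f 44 45 27
f 39 45 44
f 22 44 48
f 44 27 51
f 48 51 28
f 44 51 48
f 23 49 37
f 49 28 50
f 37 50 24
f 49 50 37
f 21 33 57
f 33 23 58
f 57 58 30
f 33 58 57
f 25 38 54
f 38 21 53
f 54 53 29
f 38 53 54
f 27 45 46
f 45 25 42
f 46 42 26
f 45 42 46
f 28 51 47
f 51 27 43
f 47 43 20
f 51 43 47
f 62 61 65
f 62 65 63
f 63 65 66
f 63 66 64
f 65 61 67
f 65 67 66
f 66 67 68
f 66 68 64
f 67 61 69
f 67 69 68
f 68 69 70
f 68 70 64
f 69 61 71
f 69 71 70
f 70 71 72
f 70 72 64
f 71 61 73
f 71 73 72
f 72 73 74
f 72 74 64
f 73 61 75
f 73 75 74
f 74 75 76
f 74 76 64
f 75 61 77
f 75 77 76
f 76 77 78
f 76 78 64
f 77 61 62
f 77 62 78
f 78 62 63
f 78 63 64
f 80 82 79
f 83 80 79
f 79 82 81
f 81 83 79
f 80 86 82
f 84 80 83
f 84 86 80
f 82 86 81
f 85 83 81
f 81 86 85
f 85 84 83
f 86 84 85



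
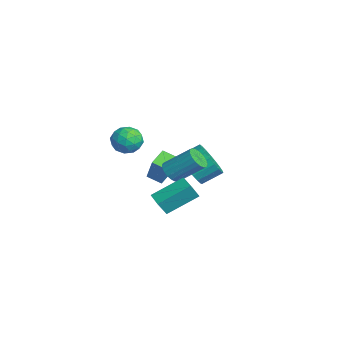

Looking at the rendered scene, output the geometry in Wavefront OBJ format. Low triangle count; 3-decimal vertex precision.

v -4.481 0.073 3.173
v -3.89 0.441 3.749
v -3.43 -0.801 2.651
v -2.839 -0.433 3.227
v -3.508 -0.956 3.539
v -4.157 -0.416 3.861
v -3.163 0.056 2.539
v -3.812 0.596 2.861
v -3.075 0.43 3.357
v -3.288 -0.195 3.975
v -4.032 -0.165 2.425
v -4.245 -0.79 3.043
v -4.278 0.334 3.507
v -3.042 -0.694 2.893
v -3.435 -1.001 3.076
v -3.088 -0.785 3.415
v -4.435 -0.17 3.572
v -4.087 0.047 3.911
v -3.863 -0.774 3.788
v -3.233 -0.407 2.489
v -2.885 -0.19 2.828
v -4.232 0.425 2.985
v -3.885 0.641 3.324
v -3.457 0.414 2.612
v -3.451 0.544 3.615
v -2.833 0.03 3.309
v -3.024 0.317 2.904
v -3.405 0.635 3.093
v -3.576 0.176 3.978
v -2.958 -0.338 3.672
v -3.352 -0.645 3.855
v -3.733 -0.327 4.044
v -3.097 0.17 3.748
v -4.362 -0.022 2.728
v -3.744 -0.536 2.422
v -3.587 -0.033 2.356
v -3.968 0.285 2.545
v -4.487 -0.39 3.091
v -3.869 -0.904 2.785
v -3.915 -0.995 3.307
v -4.296 -0.677 3.496
v -4.223 -0.53 2.652
v 0.56 1.143 3.033
v 0.973 1.391 2.568
v 1.472 2.646 3.681
v 1.06 2.397 4.147
v 0.738 1.531 2.517
v 1.237 2.785 3.63
v 0.471 1.603 2.555
v 0.97 2.858 3.668
v 0.22 1.595 2.676
v 0.719 2.85 3.789
v 0.028 1.51 2.858
v 0.527 2.765 3.971
v -0.072 1.361 3.071
v 0.427 2.615 4.184
v -0.063 1.174 3.278
v 0.437 2.429 4.391
v 0.054 0.982 3.442
v 0.554 2.236 4.555
v 0.259 0.817 3.536
v 0.758 2.072 4.649
v 0.515 0.709 3.542
v 1.015 1.964 4.655
v 0.78 0.676 3.461
v 1.279 1.931 4.574
v 1.006 0.723 3.306
v 1.506 1.978 4.419
v 1.156 0.843 3.104
v 1.655 2.098 4.217
v 1.202 1.015 2.889
v 1.701 2.27 4.002
v 1.138 1.209 2.7
v 1.637 2.464 3.813
v 2.664 0.115 2.082
v 2.804 -0.347 2.9
v 2.538 1.722 3.01
v 2.679 1.26 3.828
v 3.601 0.24 1.992
v 3.742 -0.222 2.81
v 3.476 1.847 2.92
v 3.616 1.385 3.738
v -1.452 2.574 1.906
v -0.6 2.91 1.352
v -0.597 4.002 2.02
v -1.448 3.666 2.574
v -0.937 3.062 1.105
v -0.934 4.154 1.773
v -1.363 3.13 0.996
v -1.36 4.222 1.664
v -1.805 3.102 1.045
v -1.801 4.194 1.713
v -2.185 2.982 1.242
v -2.182 4.074 1.91
v -2.438 2.792 1.555
v -2.435 3.884 2.222
v -2.521 2.564 1.928
v -2.518 3.656 2.595
v -2.419 2.338 2.297
v -2.416 3.43 2.965
v -2.15 2.153 2.599
v -2.147 3.244 3.266
v -1.76 2.04 2.781
v -1.757 3.132 3.448
v -1.316 2.02 2.811
v -1.313 3.112 3.479
v -0.896 2.096 2.686
v -0.893 3.188 3.353
v -0.572 2.254 2.425
v -0.569 3.346 3.093
v -0.4 2.468 2.075
v -0.397 3.56 2.743
v -0.41 2.7 1.695
v -0.407 3.792 2.363
v -2.522 1.133 1.869
v -1.636 1.223 3.352
v -2.051 1.79 1.548
v -1.164 1.88 3.031
v -1.816 0.44 1.489
v -0.929 0.53 2.972
v -1.344 1.097 1.168
v -0.458 1.187 2.651
f 1 38 17
f 38 12 41
f 17 41 6
f 38 41 17
f 1 17 13
f 17 6 18
f 13 18 2
f 17 18 13
f 1 13 22
f 13 2 23
f 22 23 8
f 13 23 22
f 1 22 34
f 22 8 37
f 34 37 11
f 22 37 34
f 1 34 38
f 34 11 42
f 38 42 12
f 34 42 38
f 2 18 29
f 18 6 32
f 29 32 10
f 18 32 29
f 6 41 19
f 41 12 40
f 19 40 5
f 41 40 19
f 12 42 39
f 42 11 35
f 39 35 3
f 42 35 39
f 11 37 36
f 37 8 24
f 36 24 7
f 37 24 36
f 8 23 28
f 23 2 25
f 28 25 9
f 23 25 28
f 4 30 16
f 30 10 31
f 16 31 5
f 30 31 16
f 4 16 14
f 16 5 15
f 14 15 3
f 16 15 14
f 4 14 21
f 14 3 20
f 21 20 7
f 14 20 21
f 4 21 26
f 21 7 27
f 26 27 9
f 21 27 26
f 4 26 30
f 26 9 33
f 30 33 10
f 26 33 30
f 5 31 19
f 31 10 32
f 19 32 6
f 31 32 19
f 3 15 39
f 15 5 40
f 39 40 12
f 15 40 39
f 7 20 36
f 20 3 35
f 36 35 11
f 20 35 36
f 9 27 28
f 27 7 24
f 28 24 8
f 27 24 28
f 10 33 29
f 33 9 25
f 29 25 2
f 33 25 29
f 44 43 47
f 44 47 45
f 45 47 48
f 45 48 46
f 47 43 49
f 47 49 48
f 48 49 50
f 48 50 46
f 49 43 51
f 49 51 50
f 50 51 52
f 50 52 46
f 51 43 53
f 51 53 52
f 52 53 54
f 52 54 46
f 53 43 55
f 53 55 54
f 54 55 56
f 54 56 46
f 55 43 57
f 55 57 56
f 56 57 58
f 56 58 46
f 57 43 59
f 57 59 58
f 58 59 60
f 58 60 46
f 59 43 61
f 59 61 60
f 60 61 62
f 60 62 46
f 61 43 63
f 61 63 62
f 62 63 64
f 62 64 46
f 63 43 65
f 63 65 64
f 64 65 66
f 64 66 46
f 65 43 67
f 65 67 66
f 66 67 68
f 66 68 46
f 67 43 69
f 67 69 68
f 68 69 70
f 68 70 46
f 69 43 71
f 69 71 70
f 70 71 72
f 70 72 46
f 71 43 73
f 71 73 72
f 72 73 74
f 72 74 46
f 73 43 44
f 73 44 74
f 74 44 45
f 74 45 46
f 76 78 75
f 79 76 75
f 75 78 77
f 77 79 75
f 76 82 78
f 80 76 79
f 80 82 76
f 78 82 77
f 81 79 77
f 77 82 81
f 81 80 79
f 82 80 81
f 84 83 87
f 84 87 85
f 85 87 88
f 85 88 86
f 87 83 89
f 87 89 88
f 88 89 90
f 88 90 86
f 89 83 91
f 89 91 90
f 90 91 92
f 90 92 86
f 91 83 93
f 91 93 92
f 92 93 94
f 92 94 86
f 93 83 95
f 93 95 94
f 94 95 96
f 94 96 86
f 95 83 97
f 95 97 96
f 96 97 98
f 96 98 86
f 97 83 99
f 97 99 98
f 98 99 100
f 98 100 86
f 99 83 101
f 99 101 100
f 100 101 102
f 100 102 86
f 101 83 103
f 101 103 102
f 102 103 104
f 102 104 86
f 103 83 105
f 103 105 104
f 104 105 106
f 104 106 86
f 105 83 107
f 105 107 106
f 106 107 108
f 106 108 86
f 107 83 109
f 107 109 108
f 108 109 110
f 108 110 86
f 109 83 111
f 109 111 110
f 110 111 112
f 110 112 86
f 111 83 113
f 111 113 112
f 112 113 114
f 112 114 86
f 113 83 84
f 113 84 114
f 114 84 85
f 114 85 86
f 116 118 115
f 119 116 115
f 115 118 117
f 117 119 115
f 116 122 118
f 120 116 119
f 120 122 116
f 118 122 117
f 121 119 117
f 117 122 121
f 121 120 119
f 122 120 121



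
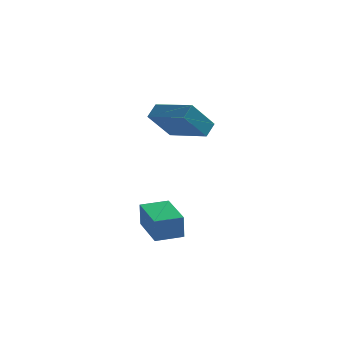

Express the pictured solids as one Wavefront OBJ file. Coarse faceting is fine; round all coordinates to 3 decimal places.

v -3.914 -3.221 -3.641
v -3.92 -3.363 -2.419
v -4.829 -1.409 -3.435
v -4.835 -1.551 -2.214
v -2.725 -2.629 -3.566
v -2.731 -2.771 -2.345
v -3.64 -0.817 -3.361
v -3.646 -0.959 -2.139
v -3.782 0.459 1.326
v -4.66 -0.364 2.679
v -3.509 1.065 1.872
v -4.387 0.243 3.225
v -2.013 -0.723 1.755
v -2.891 -1.545 3.108
v -1.74 -0.116 2.301
v -2.618 -0.939 3.654
f 2 4 1
f 5 2 1
f 1 4 3
f 3 5 1
f 2 8 4
f 6 2 5
f 6 8 2
f 4 8 3
f 7 5 3
f 3 8 7
f 7 6 5
f 8 6 7
f 10 12 9
f 13 10 9
f 9 12 11
f 11 13 9
f 10 16 12
f 14 10 13
f 14 16 10
f 12 16 11
f 15 13 11
f 11 16 15
f 15 14 13
f 16 14 15



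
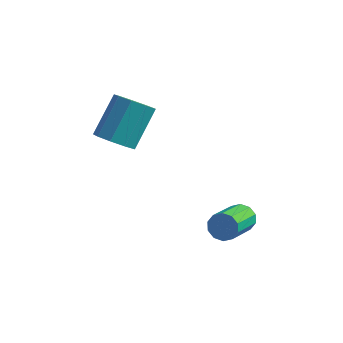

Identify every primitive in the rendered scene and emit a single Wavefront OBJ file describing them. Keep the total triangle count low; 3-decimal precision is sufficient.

v 0.404 -1.432 -0.638
v 0.862 -1.602 -0.985
v 0.855 -3.159 -0.23
v 0.396 -2.988 0.118
v 1.002 -1.453 -0.676
v 0.995 -3.009 0.08
v 0.913 -1.295 -0.352
v 0.906 -2.852 0.403
v 0.63 -1.19 -0.137
v 0.623 -2.746 0.618
v 0.26 -1.177 -0.114
v 0.253 -2.733 0.641
v -0.055 -1.261 -0.29
v -0.062 -2.818 0.465
v -0.195 -1.411 -0.6
v -0.202 -2.967 0.156
v -0.106 -1.568 -0.923
v -0.113 -3.125 -0.168
v 0.177 -1.674 -1.138
v 0.17 -3.23 -0.383
v 0.547 -1.687 -1.161
v 0.54 -3.243 -0.406
v -4.028 -2.6 2.893
v -3.202 -2.649 2.819
v -3.007 -1.389 4.173
v -3.832 -1.34 4.247
v -3.405 -2.246 2.474
v -3.209 -0.986 3.828
v -3.899 -2.009 2.324
v -3.703 -0.749 3.679
v -4.453 -2.048 2.441
v -4.257 -0.789 3.795
v -4.808 -2.346 2.769
v -4.613 -1.086 4.124
v -4.798 -2.762 3.155
v -4.603 -1.502 4.509
v -4.428 -3.103 3.418
v -4.232 -1.843 4.773
v -3.87 -3.208 3.436
v -3.675 -1.948 4.79
v -3.386 -3.029 3.199
v -3.191 -1.769 4.553
f 2 1 5
f 2 5 3
f 3 5 6
f 3 6 4
f 5 1 7
f 5 7 6
f 6 7 8
f 6 8 4
f 7 1 9
f 7 9 8
f 8 9 10
f 8 10 4
f 9 1 11
f 9 11 10
f 10 11 12
f 10 12 4
f 11 1 13
f 11 13 12
f 12 13 14
f 12 14 4
f 13 1 15
f 13 15 14
f 14 15 16
f 14 16 4
f 15 1 17
f 15 17 16
f 16 17 18
f 16 18 4
f 17 1 19
f 17 19 18
f 18 19 20
f 18 20 4
f 19 1 21
f 19 21 20
f 20 21 22
f 20 22 4
f 21 1 2
f 21 2 22
f 22 2 3
f 22 3 4
f 24 23 27
f 24 27 25
f 25 27 28
f 25 28 26
f 27 23 29
f 27 29 28
f 28 29 30
f 28 30 26
f 29 23 31
f 29 31 30
f 30 31 32
f 30 32 26
f 31 23 33
f 31 33 32
f 32 33 34
f 32 34 26
f 33 23 35
f 33 35 34
f 34 35 36
f 34 36 26
f 35 23 37
f 35 37 36
f 36 37 38
f 36 38 26
f 37 23 39
f 37 39 38
f 38 39 40
f 38 40 26
f 39 23 41
f 39 41 40
f 40 41 42
f 40 42 26
f 41 23 24
f 41 24 42
f 42 24 25
f 42 25 26



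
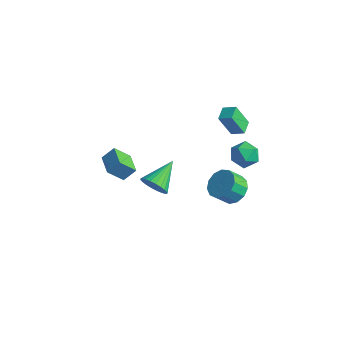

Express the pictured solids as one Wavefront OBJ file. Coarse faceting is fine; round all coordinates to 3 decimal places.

v 2.028 4.135 -1.735
v 2.804 3.93 -2.256
v 2.476 3.11 -0.664
v 3.252 2.905 -1.185
v 3.172 3.76 -0.761
v 2.895 4.393 -1.423
v 2.385 2.647 -1.497
v 2.108 3.28 -2.159
v 3.025 3.011 -2.108
v 3.511 3.698 -1.654
v 1.769 3.342 -1.266
v 2.255 4.029 -0.812
v 2.548 2.754 -4.305
v 2.992 3.356 -3.626
v 2.615 2.628 -2.735
v 2.172 2.026 -3.415
v 2.461 3.551 -3.691
v 2.084 2.823 -2.801
v 1.958 3.493 -3.951
v 1.581 2.765 -3.061
v 1.643 3.2 -4.324
v 1.266 2.473 -3.433
v 1.615 2.766 -4.69
v 1.238 2.038 -3.8
v 1.883 2.328 -4.935
v 1.507 1.6 -4.045
v 2.363 2.025 -4.979
v 1.986 1.297 -4.089
v 2.902 1.954 -4.81
v 2.525 1.226 -3.92
v 3.328 2.136 -4.48
v 2.951 1.408 -3.59
v 3.507 2.515 -4.095
v 3.13 1.787 -3.205
v 3.382 2.969 -3.776
v 3.005 2.242 -2.886
v 2.389 2.582 1.025
v 1.864 2.063 2.478
v 2.005 3.404 1.18
v 1.48 2.884 2.633
v 3.12 2.856 1.387
v 2.595 2.336 2.84
v 2.736 3.677 1.542
v 2.211 3.158 2.995
v 3.147 -4.626 2.3
v 3.535 -4.91 3.001
v 2.953 -2.914 3.1
v 3.793 -4.798 2.824
v 3.953 -4.661 2.568
v 3.989 -4.518 2.271
v 3.898 -4.391 1.978
v 3.692 -4.301 1.735
v 3.403 -4.26 1.577
v 3.075 -4.274 1.53
v 2.758 -4.343 1.599
v 2.5 -4.454 1.776
v 2.341 -4.592 2.032
v 2.304 -4.735 2.329
v 2.396 -4.861 2.622
v 2.602 -4.952 2.865
v 2.891 -4.993 3.023
v 3.218 -4.978 3.07
v -0.653 -2.996 -1.118
v -1.169 -3.754 -0.155
v -1.804 -2.234 -1.135
v -2.32 -2.993 -0.172
v -0.26 -2.387 -0.428
v -0.776 -3.146 0.535
v -1.411 -1.626 -0.445
v -1.927 -2.384 0.518
f 1 12 6
f 1 6 2
f 1 2 8
f 1 8 11
f 1 11 12
f 2 6 10
f 6 12 5
f 12 11 3
f 11 8 7
f 8 2 9
f 4 10 5
f 4 5 3
f 4 3 7
f 4 7 9
f 4 9 10
f 5 10 6
f 3 5 12
f 7 3 11
f 9 7 8
f 10 9 2
f 14 13 17
f 14 17 15
f 15 17 18
f 15 18 16
f 17 13 19
f 17 19 18
f 18 19 20
f 18 20 16
f 19 13 21
f 19 21 20
f 20 21 22
f 20 22 16
f 21 13 23
f 21 23 22
f 22 23 24
f 22 24 16
f 23 13 25
f 23 25 24
f 24 25 26
f 24 26 16
f 25 13 27
f 25 27 26
f 26 27 28
f 26 28 16
f 27 13 29
f 27 29 28
f 28 29 30
f 28 30 16
f 29 13 31
f 29 31 30
f 30 31 32
f 30 32 16
f 31 13 33
f 31 33 32
f 32 33 34
f 32 34 16
f 33 13 35
f 33 35 34
f 34 35 36
f 34 36 16
f 35 13 14
f 35 14 36
f 36 14 15
f 36 15 16
f 38 40 37
f 41 38 37
f 37 40 39
f 39 41 37
f 38 44 40
f 42 38 41
f 42 44 38
f 40 44 39
f 43 41 39
f 39 44 43
f 43 42 41
f 44 42 43
f 46 45 48
f 46 48 47
f 48 45 49
f 48 49 47
f 49 45 50
f 49 50 47
f 50 45 51
f 50 51 47
f 51 45 52
f 51 52 47
f 52 45 53
f 52 53 47
f 53 45 54
f 53 54 47
f 54 45 55
f 54 55 47
f 55 45 56
f 55 56 47
f 56 45 57
f 56 57 47
f 57 45 58
f 57 58 47
f 58 45 59
f 58 59 47
f 59 45 60
f 59 60 47
f 60 45 61
f 60 61 47
f 61 45 62
f 61 62 47
f 62 45 46
f 62 46 47
f 64 66 63
f 67 64 63
f 63 66 65
f 65 67 63
f 64 70 66
f 68 64 67
f 68 70 64
f 66 70 65
f 69 67 65
f 65 70 69
f 69 68 67
f 70 68 69



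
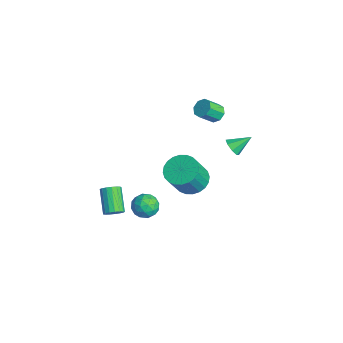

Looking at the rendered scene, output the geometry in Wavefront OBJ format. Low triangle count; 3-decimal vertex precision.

v -0.917 3.084 1.421
v -0.303 3.098 1.335
v -0.169 2.231 2.153
v -0.783 2.216 2.239
v -0.446 3.396 1.675
v -0.312 2.529 2.493
v -0.865 3.512 1.866
v -0.73 2.645 2.684
v -1.314 3.376 1.796
v -1.18 2.509 2.615
v -1.531 3.069 1.507
v -1.397 2.202 2.325
v -1.388 2.771 1.167
v -1.254 1.904 1.985
v -0.97 2.655 0.976
v -0.835 1.788 1.794
v -0.52 2.791 1.045
v -0.386 1.924 1.864
v 1.996 -1.38 -2.073
v 2.591 -1.414 -2.636
v 1.949 -2.706 -2.044
v 2.544 -2.74 -2.607
v 2.711 -2.475 -1.849
v 2.74 -1.656 -1.867
v 1.8 -2.464 -2.813
v 1.829 -1.645 -2.831
v 2.47 -2.084 -3.094
v 3.033 -2.09 -2.498
v 1.507 -2.03 -2.182
v 2.07 -2.036 -1.586
v 2.298 -1.281 -2.357
v 2.242 -2.839 -2.323
v 2.341 -2.684 -1.877
v 2.691 -2.704 -2.208
v 2.385 -1.423 -1.905
v 2.735 -1.443 -2.236
v 2.806 -2.067 -1.773
v 1.805 -2.677 -2.444
v 2.155 -2.697 -2.775
v 1.849 -1.416 -2.472
v 2.199 -1.436 -2.803
v 1.734 -2.053 -2.907
v 2.576 -1.694 -2.957
v 2.549 -2.473 -2.94
v 2.111 -2.311 -3.061
v 2.128 -1.83 -3.072
v 2.907 -1.698 -2.607
v 2.88 -2.477 -2.59
v 2.978 -2.322 -2.144
v 2.995 -1.84 -2.155
v 2.836 -2.092 -2.876
v 1.66 -1.643 -2.09
v 1.633 -2.422 -2.073
v 1.545 -2.28 -2.525
v 1.562 -1.798 -2.536
v 1.991 -1.647 -1.74
v 1.964 -2.426 -1.723
v 2.412 -2.29 -1.608
v 2.429 -1.809 -1.619
v 1.704 -2.028 -1.804
v 3.179 0.242 0.071
v 4.065 0.678 0.004
v 4.567 -0.105 1.522
v 3.681 -0.542 1.589
v 3.867 0.941 0.205
v 4.368 0.158 1.723
v 3.563 1.098 0.386
v 4.065 0.315 1.904
v 3.202 1.124 0.519
v 3.703 0.341 2.037
v 2.837 1.016 0.584
v 3.338 0.233 2.102
v 2.524 0.79 0.571
v 3.025 0.007 2.088
v 2.31 0.48 0.481
v 2.812 -0.303 1.999
v 2.23 0.135 0.33
v 2.731 -0.649 1.847
v 2.293 -0.195 0.138
v 2.795 -0.978 1.656
v 2.492 -0.458 -0.063
v 2.993 -1.241 1.455
v 2.795 -0.615 -0.244
v 3.297 -1.398 1.274
v 3.157 -0.641 -0.377
v 3.658 -1.424 1.141
v 3.522 -0.533 -0.442
v 4.023 -1.316 1.076
v 3.835 -0.307 -0.428
v 4.336 -1.09 1.089
v 4.048 0.003 -0.339
v 4.55 -0.78 1.179
v 4.129 0.349 -0.187
v 4.63 -0.435 1.33
v 2.824 -3.973 -1.84
v 3.105 -4.274 -1.432
v 1.896 -4.068 -0.451
v 1.616 -3.767 -0.86
v 3.185 -4.012 -1.388
v 1.976 -3.806 -0.407
v 3.182 -3.741 -1.448
v 1.974 -3.535 -0.467
v 3.098 -3.523 -1.597
v 1.889 -3.317 -0.617
v 2.951 -3.408 -1.803
v 1.742 -3.202 -0.822
v 2.775 -3.423 -2.017
v 1.566 -3.217 -1.036
v 2.61 -3.563 -2.191
v 1.401 -3.358 -1.21
v 2.494 -3.798 -2.284
v 1.286 -3.592 -1.303
v 2.454 -4.072 -2.276
v 1.246 -3.867 -1.295
v 2.499 -4.324 -2.168
v 1.29 -4.118 -1.187
v 2.618 -4.495 -1.985
v 1.41 -4.29 -1.004
v 2.785 -4.547 -1.769
v 1.576 -4.341 -0.788
v 2.96 -4.467 -1.569
v 1.752 -4.262 -0.588
v 0.963 3.35 -0.045
v 1.564 3.383 -0.195
v 1.077 4.41 0.645
v 1.287 3.614 -0.503
v 0.821 3.69 -0.544
v 0.437 3.568 -0.292
v 0.362 3.318 0.104
v 0.638 3.087 0.413
v 1.105 3.01 0.453
v 1.488 3.133 0.202
f 2 1 5
f 2 5 3
f 3 5 6
f 3 6 4
f 5 1 7
f 5 7 6
f 6 7 8
f 6 8 4
f 7 1 9
f 7 9 8
f 8 9 10
f 8 10 4
f 9 1 11
f 9 11 10
f 10 11 12
f 10 12 4
f 11 1 13
f 11 13 12
f 12 13 14
f 12 14 4
f 13 1 15
f 13 15 14
f 14 15 16
f 14 16 4
f 15 1 17
f 15 17 16
f 16 17 18
f 16 18 4
f 17 1 2
f 17 2 18
f 18 2 3
f 18 3 4
f 19 56 35
f 56 30 59
f 35 59 24
f 56 59 35
f 19 35 31
f 35 24 36
f 31 36 20
f 35 36 31
f 19 31 40
f 31 20 41
f 40 41 26
f 31 41 40
f 19 40 52
f 40 26 55
f 52 55 29
f 40 55 52
f 19 52 56
f 52 29 60
f 56 60 30
f 52 60 56
f 20 36 47
f 36 24 50
f 47 50 28
f 36 50 47
f 24 59 37
f 59 30 58
f 37 58 23
f 59 58 37
f 30 60 57
f 60 29 53
f 57 53 21
f 60 53 57
f 29 55 54
f 55 26 42
f 54 42 25
f 55 42 54
f 26 41 46
f 41 20 43
f 46 43 27
f 41 43 46
f 22 48 34
f 48 28 49
f 34 49 23
f 48 49 34
f 22 34 32
f 34 23 33
f 32 33 21
f 34 33 32
f 22 32 39
f 32 21 38
f 39 38 25
f 32 38 39
f 22 39 44
f 39 25 45
f 44 45 27
f 39 45 44
f 22 44 48
f 44 27 51
f 48 51 28
f 44 51 48
f 23 49 37
f 49 28 50
f 37 50 24
f 49 50 37
f 21 33 57
f 33 23 58
f 57 58 30
f 33 58 57
f 25 38 54
f 38 21 53
f 54 53 29
f 38 53 54
f 27 45 46
f 45 25 42
f 46 42 26
f 45 42 46
f 28 51 47
f 51 27 43
f 47 43 20
f 51 43 47
f 62 61 65
f 62 65 63
f 63 65 66
f 63 66 64
f 65 61 67
f 65 67 66
f 66 67 68
f 66 68 64
f 67 61 69
f 67 69 68
f 68 69 70
f 68 70 64
f 69 61 71
f 69 71 70
f 70 71 72
f 70 72 64
f 71 61 73
f 71 73 72
f 72 73 74
f 72 74 64
f 73 61 75
f 73 75 74
f 74 75 76
f 74 76 64
f 75 61 77
f 75 77 76
f 76 77 78
f 76 78 64
f 77 61 79
f 77 79 78
f 78 79 80
f 78 80 64
f 79 61 81
f 79 81 80
f 80 81 82
f 80 82 64
f 81 61 83
f 81 83 82
f 82 83 84
f 82 84 64
f 83 61 85
f 83 85 84
f 84 85 86
f 84 86 64
f 85 61 87
f 85 87 86
f 86 87 88
f 86 88 64
f 87 61 89
f 87 89 88
f 88 89 90
f 88 90 64
f 89 61 91
f 89 91 90
f 90 91 92
f 90 92 64
f 91 61 93
f 91 93 92
f 92 93 94
f 92 94 64
f 93 61 62
f 93 62 94
f 94 62 63
f 94 63 64
f 96 95 99
f 96 99 97
f 97 99 100
f 97 100 98
f 99 95 101
f 99 101 100
f 100 101 102
f 100 102 98
f 101 95 103
f 101 103 102
f 102 103 104
f 102 104 98
f 103 95 105
f 103 105 104
f 104 105 106
f 104 106 98
f 105 95 107
f 105 107 106
f 106 107 108
f 106 108 98
f 107 95 109
f 107 109 108
f 108 109 110
f 108 110 98
f 109 95 111
f 109 111 110
f 110 111 112
f 110 112 98
f 111 95 113
f 111 113 112
f 112 113 114
f 112 114 98
f 113 95 115
f 113 115 114
f 114 115 116
f 114 116 98
f 115 95 117
f 115 117 116
f 116 117 118
f 116 118 98
f 117 95 119
f 117 119 118
f 118 119 120
f 118 120 98
f 119 95 121
f 119 121 120
f 120 121 122
f 120 122 98
f 121 95 96
f 121 96 122
f 122 96 97
f 122 97 98
f 124 123 126
f 124 126 125
f 126 123 127
f 126 127 125
f 127 123 128
f 127 128 125
f 128 123 129
f 128 129 125
f 129 123 130
f 129 130 125
f 130 123 131
f 130 131 125
f 131 123 132
f 131 132 125
f 132 123 124
f 132 124 125



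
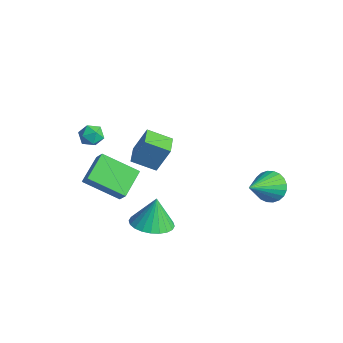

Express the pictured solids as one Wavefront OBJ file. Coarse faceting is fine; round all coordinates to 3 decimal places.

v 0.325 -1.828 -3.65
v 1.353 -2.068 -3.472
v 0.155 -1.432 -2.13
v 1.38 -1.664 -3.574
v 1.247 -1.285 -3.688
v 0.973 -0.989 -3.796
v 0.601 -0.82 -3.881
v 0.187 -0.805 -3.932
v -0.206 -0.945 -3.939
v -0.518 -1.22 -3.903
v -0.702 -1.587 -3.828
v -0.729 -1.991 -3.726
v -0.596 -2.37 -3.612
v -0.323 -2.667 -3.504
v 0.049 -2.835 -3.419
v 0.463 -2.851 -3.368
v 0.857 -2.71 -3.361
v 1.169 -2.436 -3.397
v -3.954 -2.968 -3.206
v -4.698 -1.682 -2.535
v -2.654 -1.686 -4.222
v -3.398 -0.4 -3.551
v -3.362 -3 -2.489
v -4.106 -1.714 -1.818
v -2.062 -1.718 -3.505
v -2.806 -0.432 -2.834
v 2.264 3.489 -2.157
v 2.614 4.023 -1.552
v 2.776 1.871 -1.023
v 2.29 3.999 -1.44
v 1.963 3.897 -1.438
v 1.681 3.733 -1.545
v 1.488 3.531 -1.745
v 1.413 3.324 -2.008
v 1.467 3.141 -2.293
v 1.643 3.011 -2.558
v 1.914 2.954 -2.762
v 2.238 2.978 -2.873
v 2.566 3.08 -2.875
v 2.848 3.245 -2.768
v 3.041 3.446 -2.568
v 3.116 3.654 -2.305
v 3.061 3.837 -2.02
v 2.885 3.966 -1.755
v -2.573 -1.093 -1.572
v -2.213 -0.526 -0.153
v -3.476 -0.367 -1.633
v -3.116 0.2 -0.214
v -1.784 -0.16 -2.146
v -1.424 0.407 -0.727
v -2.687 0.566 -2.207
v -2.327 1.133 -0.788
v -3.6 -2.671 1.032
v -3.159 -2.38 0.632
v -2.901 -3.46 1.228
v -2.46 -3.169 0.828
v -2.619 -2.887 1.407
v -3.051 -2.4 1.285
v -3.009 -3.44 0.575
v -3.441 -2.953 0.453
v -2.794 -2.855 0.35
v -2.553 -2.514 0.864
v -3.507 -3.326 0.996
v -3.266 -2.985 1.51
f 2 1 4
f 2 4 3
f 4 1 5
f 4 5 3
f 5 1 6
f 5 6 3
f 6 1 7
f 6 7 3
f 7 1 8
f 7 8 3
f 8 1 9
f 8 9 3
f 9 1 10
f 9 10 3
f 10 1 11
f 10 11 3
f 11 1 12
f 11 12 3
f 12 1 13
f 12 13 3
f 13 1 14
f 13 14 3
f 14 1 15
f 14 15 3
f 15 1 16
f 15 16 3
f 16 1 17
f 16 17 3
f 17 1 18
f 17 18 3
f 18 1 2
f 18 2 3
f 20 22 19
f 23 20 19
f 19 22 21
f 21 23 19
f 20 26 22
f 24 20 23
f 24 26 20
f 22 26 21
f 25 23 21
f 21 26 25
f 25 24 23
f 26 24 25
f 28 27 30
f 28 30 29
f 30 27 31
f 30 31 29
f 31 27 32
f 31 32 29
f 32 27 33
f 32 33 29
f 33 27 34
f 33 34 29
f 34 27 35
f 34 35 29
f 35 27 36
f 35 36 29
f 36 27 37
f 36 37 29
f 37 27 38
f 37 38 29
f 38 27 39
f 38 39 29
f 39 27 40
f 39 40 29
f 40 27 41
f 40 41 29
f 41 27 42
f 41 42 29
f 42 27 43
f 42 43 29
f 43 27 44
f 43 44 29
f 44 27 28
f 44 28 29
f 46 48 45
f 49 46 45
f 45 48 47
f 47 49 45
f 46 52 48
f 50 46 49
f 50 52 46
f 48 52 47
f 51 49 47
f 47 52 51
f 51 50 49
f 52 50 51
f 53 64 58
f 53 58 54
f 53 54 60
f 53 60 63
f 53 63 64
f 54 58 62
f 58 64 57
f 64 63 55
f 63 60 59
f 60 54 61
f 56 62 57
f 56 57 55
f 56 55 59
f 56 59 61
f 56 61 62
f 57 62 58
f 55 57 64
f 59 55 63
f 61 59 60
f 62 61 54



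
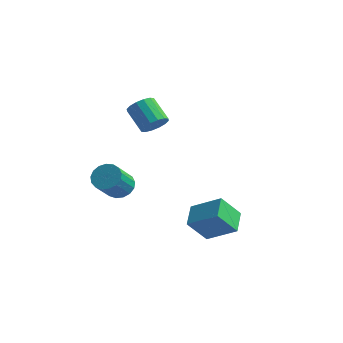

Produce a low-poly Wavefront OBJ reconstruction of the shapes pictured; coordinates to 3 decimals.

v -2.345 -1.386 -2.256
v -1.476 -1.393 -2.216
v -1.546 -2.661 -0.885
v -2.415 -2.654 -0.924
v -1.586 -1.099 -1.942
v -1.656 -2.368 -0.611
v -1.869 -0.871 -1.74
v -1.939 -2.14 -0.409
v -2.262 -0.761 -1.656
v -2.332 -2.029 -0.325
v -2.674 -0.794 -1.709
v -2.744 -2.062 -0.378
v -3.01 -0.963 -1.887
v -3.08 -2.231 -0.556
v -3.194 -1.228 -2.15
v -3.264 -2.497 -0.819
v -3.184 -1.53 -2.437
v -3.254 -2.798 -1.106
v -2.981 -1.798 -2.682
v -3.051 -3.067 -1.351
v -2.633 -1.973 -2.83
v -2.703 -3.241 -1.499
v -2.218 -2.012 -2.846
v -2.288 -3.281 -1.515
v -1.833 -1.908 -2.727
v -1.903 -3.177 -1.396
v -1.565 -1.685 -2.499
v -1.635 -2.953 -1.168
v 4.543 -3.742 -1.218
v 4.121 -2.507 -0.74
v 2.93 -3.909 -2.209
v 2.509 -2.673 -1.731
v 5.271 -2.987 -2.529
v 4.85 -1.751 -2.051
v 3.659 -3.153 -3.52
v 3.237 -1.918 -3.042
v -0.839 -0.275 2.121
v -0.405 0.411 2.24
v -1.567 0.98 3.199
v -2.001 0.295 3.079
v -0.646 0.491 1.9
v -1.808 1.06 2.859
v -0.939 0.367 1.619
v -2.101 0.936 2.578
v -1.205 0.07 1.473
v -2.367 0.639 2.431
v -1.373 -0.319 1.5
v -2.535 0.25 2.459
v -1.398 -0.696 1.693
v -2.56 -0.127 2.652
v -1.273 -0.96 2.001
v -2.435 -0.391 2.96
v -1.032 -1.04 2.341
v -2.194 -0.471 3.3
v -0.739 -0.916 2.622
v -1.901 -0.347 3.581
v -0.473 -0.619 2.769
v -1.635 -0.05 3.727
v -0.305 -0.23 2.741
v -1.467 0.339 3.7
v -0.28 0.147 2.548
v -1.442 0.716 3.507
f 2 1 5
f 2 5 3
f 3 5 6
f 3 6 4
f 5 1 7
f 5 7 6
f 6 7 8
f 6 8 4
f 7 1 9
f 7 9 8
f 8 9 10
f 8 10 4
f 9 1 11
f 9 11 10
f 10 11 12
f 10 12 4
f 11 1 13
f 11 13 12
f 12 13 14
f 12 14 4
f 13 1 15
f 13 15 14
f 14 15 16
f 14 16 4
f 15 1 17
f 15 17 16
f 16 17 18
f 16 18 4
f 17 1 19
f 17 19 18
f 18 19 20
f 18 20 4
f 19 1 21
f 19 21 20
f 20 21 22
f 20 22 4
f 21 1 23
f 21 23 22
f 22 23 24
f 22 24 4
f 23 1 25
f 23 25 24
f 24 25 26
f 24 26 4
f 25 1 27
f 25 27 26
f 26 27 28
f 26 28 4
f 27 1 2
f 27 2 28
f 28 2 3
f 28 3 4
f 30 32 29
f 33 30 29
f 29 32 31
f 31 33 29
f 30 36 32
f 34 30 33
f 34 36 30
f 32 36 31
f 35 33 31
f 31 36 35
f 35 34 33
f 36 34 35
f 38 37 41
f 38 41 39
f 39 41 42
f 39 42 40
f 41 37 43
f 41 43 42
f 42 43 44
f 42 44 40
f 43 37 45
f 43 45 44
f 44 45 46
f 44 46 40
f 45 37 47
f 45 47 46
f 46 47 48
f 46 48 40
f 47 37 49
f 47 49 48
f 48 49 50
f 48 50 40
f 49 37 51
f 49 51 50
f 50 51 52
f 50 52 40
f 51 37 53
f 51 53 52
f 52 53 54
f 52 54 40
f 53 37 55
f 53 55 54
f 54 55 56
f 54 56 40
f 55 37 57
f 55 57 56
f 56 57 58
f 56 58 40
f 57 37 59
f 57 59 58
f 58 59 60
f 58 60 40
f 59 37 61
f 59 61 60
f 60 61 62
f 60 62 40
f 61 37 38
f 61 38 62
f 62 38 39
f 62 39 40



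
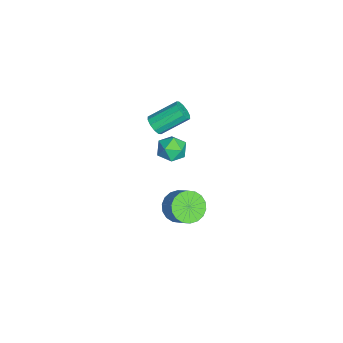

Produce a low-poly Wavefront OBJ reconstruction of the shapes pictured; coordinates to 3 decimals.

v -3.552 -1.375 1.795
v -2.898 -1.117 1.64
v -3.294 0.572 2.769
v -3.948 0.315 2.925
v -3.18 -0.974 1.327
v -3.576 0.715 2.456
v -3.604 -0.984 1.193
v -4 0.705 2.322
v -4.009 -1.143 1.289
v -4.405 0.546 2.418
v -4.238 -1.391 1.579
v -4.634 0.298 2.708
v -4.206 -1.632 1.951
v -4.602 0.057 3.08
v -3.924 -1.775 2.264
v -4.32 -0.086 3.393
v -3.5 -1.765 2.398
v -3.896 -0.076 3.527
v -3.095 -1.606 2.302
v -3.491 0.083 3.431
v -2.866 -1.358 2.012
v -3.262 0.331 3.141
v -2.637 0.494 1.103
v -1.691 0.259 1.319
v -2.829 -0.939 0.381
v -1.883 -1.174 0.597
v -2.559 -1.104 1.329
v -2.441 -0.218 1.775
v -2.079 -0.462 -0.075
v -1.961 0.424 0.371
v -1.346 -0.332 0.591
v -1.643 -0.729 1.458
v -2.877 0.049 0.242
v -3.174 -0.348 1.109
v 3.27 0.183 1.355
v 3.802 0.681 0.599
v 4.662 1.235 1.569
v 4.13 0.737 2.325
v 3.472 0.99 0.715
v 4.332 1.544 1.685
v 3.102 1.14 0.957
v 3.962 1.694 1.927
v 2.765 1.1 1.279
v 3.625 1.654 2.249
v 2.528 0.879 1.615
v 3.388 1.433 2.585
v 2.438 0.519 1.9
v 3.298 1.074 2.87
v 2.513 0.093 2.077
v 3.373 0.648 3.047
v 2.738 -0.315 2.111
v 3.598 0.239 3.081
v 3.068 -0.624 1.995
v 3.928 -0.07 2.965
v 3.438 -0.774 1.753
v 4.298 -0.22 2.723
v 3.775 -0.734 1.431
v 4.635 -0.18 2.401
v 4.012 -0.513 1.095
v 4.872 0.041 2.065
v 4.102 -0.154 0.81
v 4.962 0.401 1.78
v 4.027 0.272 0.633
v 4.887 0.827 1.603
f 2 1 5
f 2 5 3
f 3 5 6
f 3 6 4
f 5 1 7
f 5 7 6
f 6 7 8
f 6 8 4
f 7 1 9
f 7 9 8
f 8 9 10
f 8 10 4
f 9 1 11
f 9 11 10
f 10 11 12
f 10 12 4
f 11 1 13
f 11 13 12
f 12 13 14
f 12 14 4
f 13 1 15
f 13 15 14
f 14 15 16
f 14 16 4
f 15 1 17
f 15 17 16
f 16 17 18
f 16 18 4
f 17 1 19
f 17 19 18
f 18 19 20
f 18 20 4
f 19 1 21
f 19 21 20
f 20 21 22
f 20 22 4
f 21 1 2
f 21 2 22
f 22 2 3
f 22 3 4
f 23 34 28
f 23 28 24
f 23 24 30
f 23 30 33
f 23 33 34
f 24 28 32
f 28 34 27
f 34 33 25
f 33 30 29
f 30 24 31
f 26 32 27
f 26 27 25
f 26 25 29
f 26 29 31
f 26 31 32
f 27 32 28
f 25 27 34
f 29 25 33
f 31 29 30
f 32 31 24
f 36 35 39
f 36 39 37
f 37 39 40
f 37 40 38
f 39 35 41
f 39 41 40
f 40 41 42
f 40 42 38
f 41 35 43
f 41 43 42
f 42 43 44
f 42 44 38
f 43 35 45
f 43 45 44
f 44 45 46
f 44 46 38
f 45 35 47
f 45 47 46
f 46 47 48
f 46 48 38
f 47 35 49
f 47 49 48
f 48 49 50
f 48 50 38
f 49 35 51
f 49 51 50
f 50 51 52
f 50 52 38
f 51 35 53
f 51 53 52
f 52 53 54
f 52 54 38
f 53 35 55
f 53 55 54
f 54 55 56
f 54 56 38
f 55 35 57
f 55 57 56
f 56 57 58
f 56 58 38
f 57 35 59
f 57 59 58
f 58 59 60
f 58 60 38
f 59 35 61
f 59 61 60
f 60 61 62
f 60 62 38
f 61 35 63
f 61 63 62
f 62 63 64
f 62 64 38
f 63 35 36
f 63 36 64
f 64 36 37
f 64 37 38

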